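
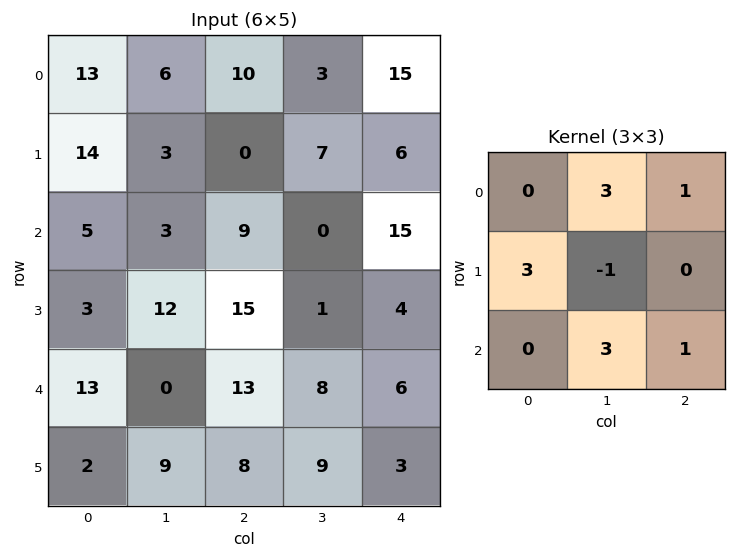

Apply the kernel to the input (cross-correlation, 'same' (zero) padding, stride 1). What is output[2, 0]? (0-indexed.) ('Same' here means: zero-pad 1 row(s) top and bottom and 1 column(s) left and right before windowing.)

61

The receptive field on the zero-padded input at this output position is [0 14 3 / 0 5 3 / 0 3 12]. Elementwise product with the kernel and sum: 14·3 + 3·1 + 0·3 + 5·-1 + 3·3 + 12·1.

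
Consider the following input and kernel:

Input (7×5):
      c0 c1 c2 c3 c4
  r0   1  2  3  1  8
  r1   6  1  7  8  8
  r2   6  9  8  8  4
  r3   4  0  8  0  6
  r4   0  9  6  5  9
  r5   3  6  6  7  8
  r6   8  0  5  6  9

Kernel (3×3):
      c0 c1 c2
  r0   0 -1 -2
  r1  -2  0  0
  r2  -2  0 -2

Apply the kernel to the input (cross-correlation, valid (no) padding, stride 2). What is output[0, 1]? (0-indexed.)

The receptive field on the input at this output position is [3 1 8 / 7 8 8 / 8 8 4]. Elementwise product with the kernel and sum: 1·-1 + 8·-2 + 7·-2 + 8·-2 + 4·-2.

-55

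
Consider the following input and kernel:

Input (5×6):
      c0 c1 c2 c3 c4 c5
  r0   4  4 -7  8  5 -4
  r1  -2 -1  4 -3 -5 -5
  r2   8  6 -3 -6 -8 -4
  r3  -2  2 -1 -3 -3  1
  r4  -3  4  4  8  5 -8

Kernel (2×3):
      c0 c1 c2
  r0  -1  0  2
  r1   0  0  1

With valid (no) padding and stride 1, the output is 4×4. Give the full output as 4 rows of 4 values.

Output[0,0]: The receptive field on the input at this output position is [4 4 -7 / -2 -1 4]. Elementwise product with the kernel and sum: 4·-1 + -7·2 + 4·1.

-14 9 12 -21
7 -11 -22 -11
-15 -21 -16 -1
4 0 0 -3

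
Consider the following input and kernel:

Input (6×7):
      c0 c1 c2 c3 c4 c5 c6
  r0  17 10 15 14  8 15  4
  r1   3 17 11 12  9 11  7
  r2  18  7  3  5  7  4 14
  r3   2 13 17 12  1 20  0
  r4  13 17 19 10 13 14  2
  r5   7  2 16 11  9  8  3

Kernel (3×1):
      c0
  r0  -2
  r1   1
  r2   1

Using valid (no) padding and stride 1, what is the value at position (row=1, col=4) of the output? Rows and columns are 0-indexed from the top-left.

-10

The receptive field on the input at this output position is [9 / 7 / 1]. Elementwise product with the kernel and sum: 9·-2 + 7·1 + 1·1.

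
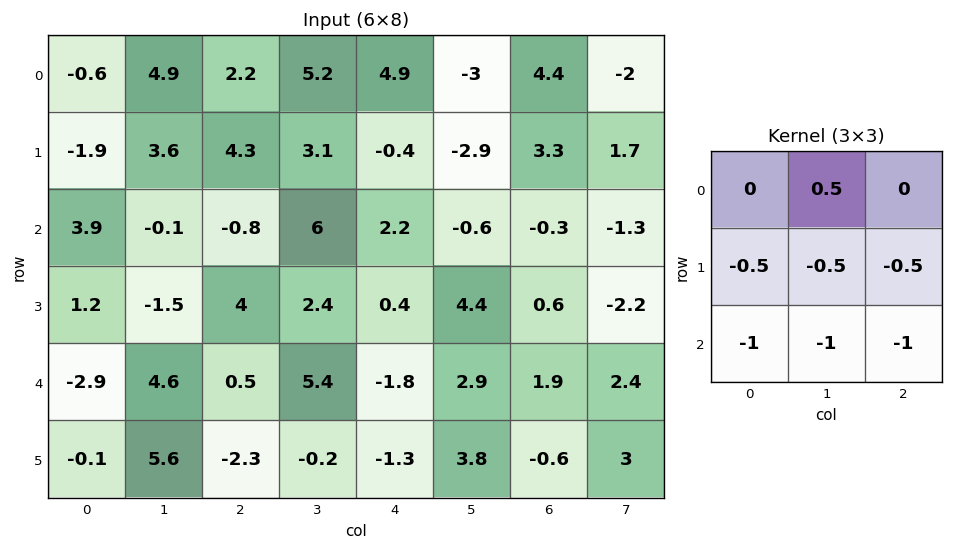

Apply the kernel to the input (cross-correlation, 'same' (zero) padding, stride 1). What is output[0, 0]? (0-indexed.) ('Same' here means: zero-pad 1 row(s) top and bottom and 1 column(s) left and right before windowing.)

The receptive field on the zero-padded input at this output position is [0 0 0 / 0 -0.6 4.9 / 0 -1.9 3.6]. Elementwise product with the kernel and sum: 0·0.5 + 0·-0.5 + -0.6·-0.5 + 4.9·-0.5 + 0·-1 + -1.9·-1 + 3.6·-1.

-3.85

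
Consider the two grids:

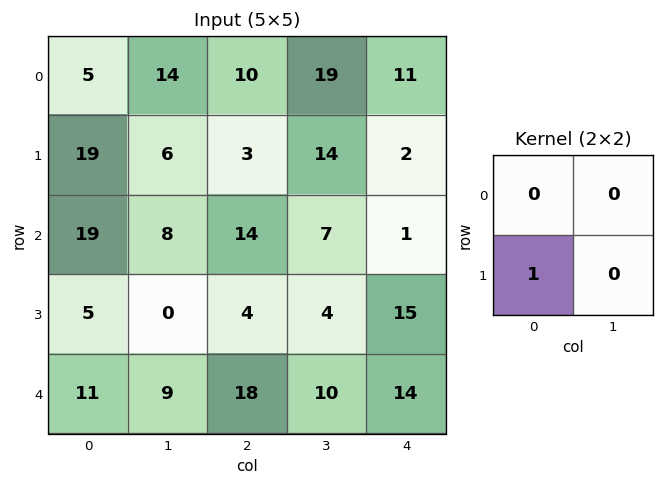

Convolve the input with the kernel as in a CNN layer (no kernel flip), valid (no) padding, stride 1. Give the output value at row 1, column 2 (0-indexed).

14

The receptive field on the input at this output position is [3 14 / 14 7]. Elementwise product with the kernel and sum: 14·1.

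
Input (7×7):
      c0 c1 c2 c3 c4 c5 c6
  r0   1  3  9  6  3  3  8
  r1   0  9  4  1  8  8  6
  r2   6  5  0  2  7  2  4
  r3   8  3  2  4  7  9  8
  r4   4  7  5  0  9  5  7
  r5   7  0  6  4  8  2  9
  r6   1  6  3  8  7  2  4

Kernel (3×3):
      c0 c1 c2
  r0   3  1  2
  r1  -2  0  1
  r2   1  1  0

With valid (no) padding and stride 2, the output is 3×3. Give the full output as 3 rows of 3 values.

Output[0,0]: The receptive field on the input at this output position is [1 3 9 / 0 9 4 / 6 5 0]. Elementwise product with the kernel and sum: 1·3 + 3·1 + 9·2 + 0·-2 + 4·1 + 6·1 + 5·1.

39 41 27
20 24 39
28 40 48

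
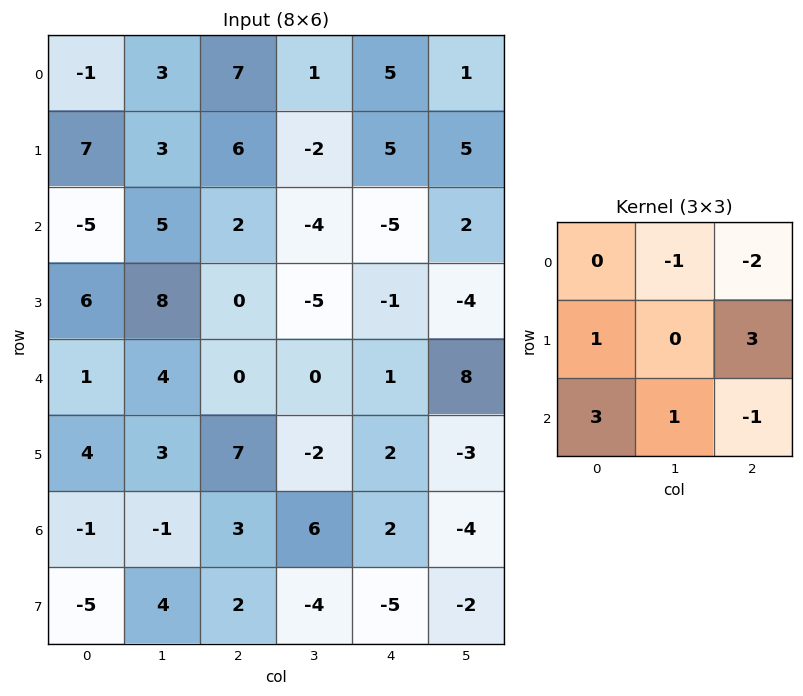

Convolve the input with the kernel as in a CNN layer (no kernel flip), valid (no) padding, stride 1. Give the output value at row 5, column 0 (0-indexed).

-22

The receptive field on the input at this output position is [4 3 7 / -1 -1 3 / -5 4 2]. Elementwise product with the kernel and sum: 3·-1 + 7·-2 + -1·1 + 3·3 + -5·3 + 4·1 + 2·-1.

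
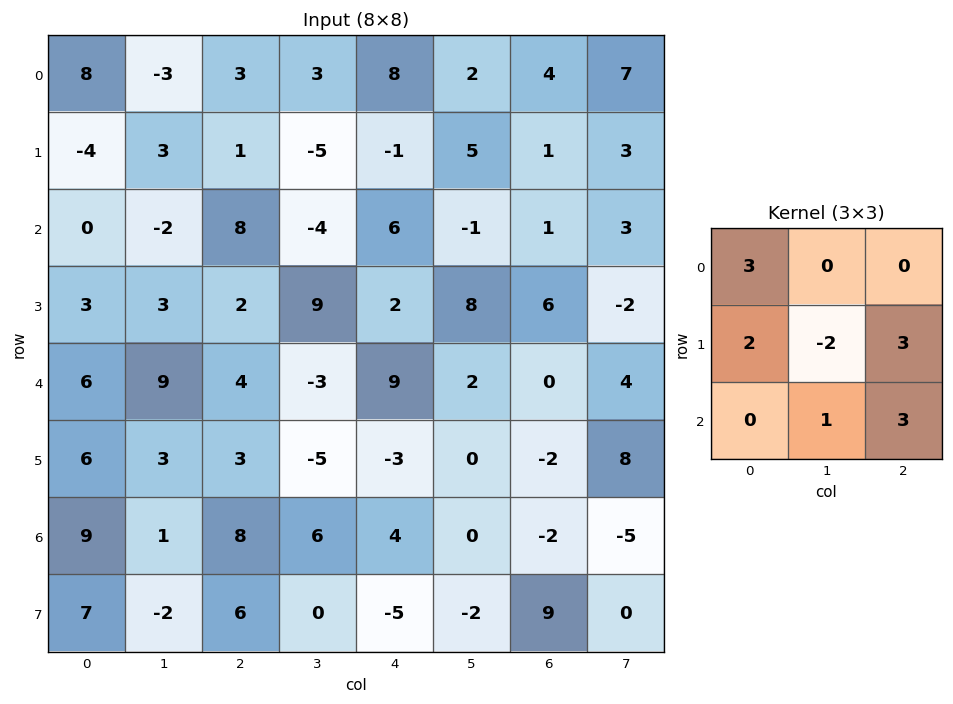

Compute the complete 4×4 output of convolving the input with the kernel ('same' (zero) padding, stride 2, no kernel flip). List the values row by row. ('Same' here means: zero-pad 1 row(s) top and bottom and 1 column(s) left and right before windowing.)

Output[0,0]: The receptive field on the zero-padded input at this output position is [0 0 0 / 0 8 -3 / 0 -4 3]. Elementwise product with the kernel and sum: 0·3 + 0·2 + 8·-2 + -3·3 + -4·1 + 3·3.

-20 -17 10 27
6 6 -12 20
30 -2 6 62
-14 19 -22 -2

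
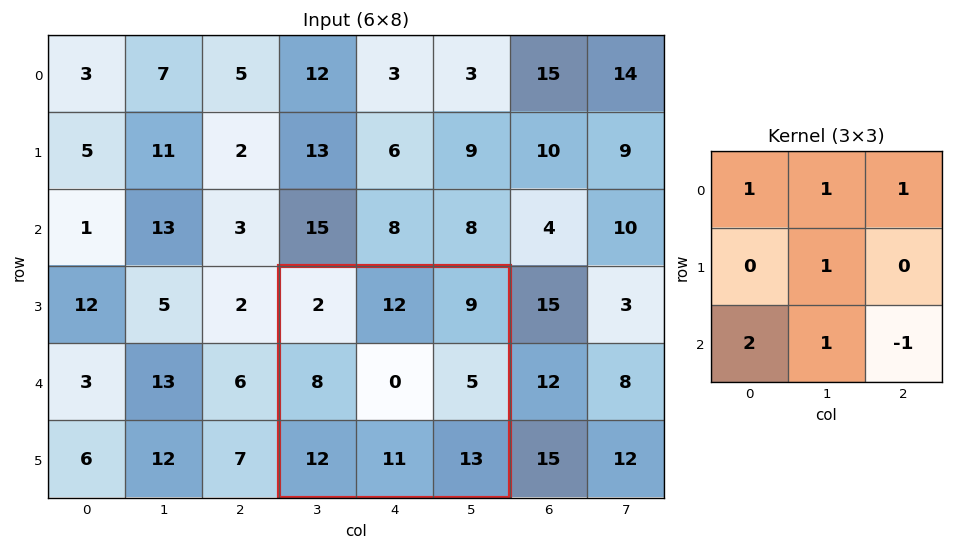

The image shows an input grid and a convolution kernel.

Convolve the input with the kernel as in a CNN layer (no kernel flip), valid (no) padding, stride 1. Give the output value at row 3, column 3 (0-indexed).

The receptive field on the input at this output position is [2 12 9 / 8 0 5 / 12 11 13]. Elementwise product with the kernel and sum: 2·1 + 12·1 + 9·1 + 0·1 + 12·2 + 11·1 + 13·-1.

45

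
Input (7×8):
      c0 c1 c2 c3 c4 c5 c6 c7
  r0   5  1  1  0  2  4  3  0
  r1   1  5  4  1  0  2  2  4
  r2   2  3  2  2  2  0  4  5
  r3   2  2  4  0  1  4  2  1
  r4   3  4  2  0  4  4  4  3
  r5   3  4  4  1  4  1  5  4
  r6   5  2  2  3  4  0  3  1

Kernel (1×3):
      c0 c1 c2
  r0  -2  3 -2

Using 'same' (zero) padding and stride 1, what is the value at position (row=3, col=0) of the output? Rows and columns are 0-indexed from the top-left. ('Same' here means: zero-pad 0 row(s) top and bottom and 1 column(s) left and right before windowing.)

The receptive field on the zero-padded input at this output position is [0 2 2]. Elementwise product with the kernel and sum: 0·-2 + 2·3 + 2·-2.

2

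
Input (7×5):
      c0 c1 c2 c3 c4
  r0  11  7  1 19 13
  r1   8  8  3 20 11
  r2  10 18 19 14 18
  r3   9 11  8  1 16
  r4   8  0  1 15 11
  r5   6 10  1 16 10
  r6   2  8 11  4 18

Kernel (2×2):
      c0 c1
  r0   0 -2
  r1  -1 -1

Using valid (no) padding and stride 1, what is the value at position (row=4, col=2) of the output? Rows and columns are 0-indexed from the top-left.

-47

The receptive field on the input at this output position is [1 15 / 1 16]. Elementwise product with the kernel and sum: 15·-2 + 1·-1 + 16·-1.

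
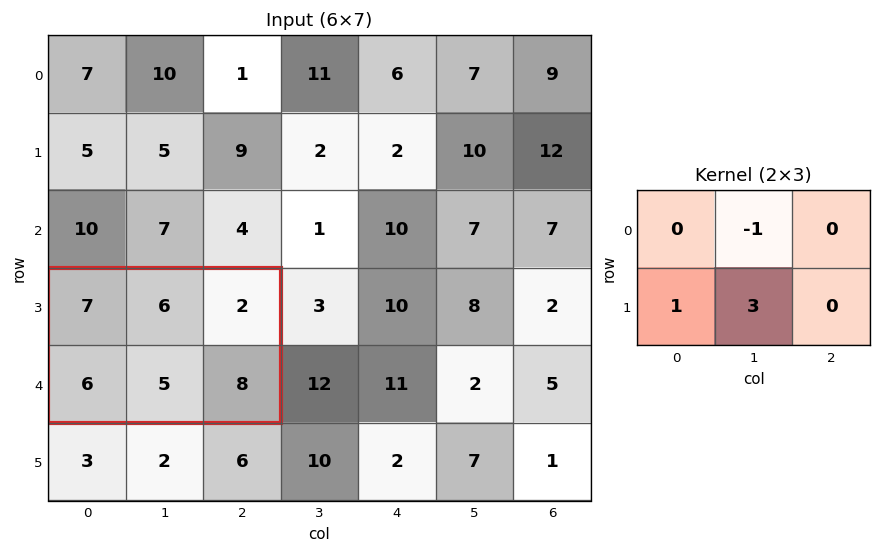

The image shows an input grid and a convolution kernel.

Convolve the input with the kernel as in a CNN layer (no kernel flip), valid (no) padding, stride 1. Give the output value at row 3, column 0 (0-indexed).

The receptive field on the input at this output position is [7 6 2 / 6 5 8]. Elementwise product with the kernel and sum: 6·-1 + 6·1 + 5·3.

15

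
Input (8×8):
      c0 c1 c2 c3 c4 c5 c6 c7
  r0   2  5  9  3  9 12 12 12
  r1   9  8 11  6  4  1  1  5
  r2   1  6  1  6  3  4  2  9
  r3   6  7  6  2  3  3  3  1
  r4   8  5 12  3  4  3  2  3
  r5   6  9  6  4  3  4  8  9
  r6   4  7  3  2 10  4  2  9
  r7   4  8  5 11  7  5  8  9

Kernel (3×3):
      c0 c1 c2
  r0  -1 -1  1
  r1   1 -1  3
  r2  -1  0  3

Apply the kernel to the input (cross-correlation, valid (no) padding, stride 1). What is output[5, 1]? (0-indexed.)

24

The receptive field on the input at this output position is [9 6 4 / 7 3 2 / 8 5 11]. Elementwise product with the kernel and sum: 9·-1 + 6·-1 + 4·1 + 7·1 + 3·-1 + 2·3 + 8·-1 + 11·3.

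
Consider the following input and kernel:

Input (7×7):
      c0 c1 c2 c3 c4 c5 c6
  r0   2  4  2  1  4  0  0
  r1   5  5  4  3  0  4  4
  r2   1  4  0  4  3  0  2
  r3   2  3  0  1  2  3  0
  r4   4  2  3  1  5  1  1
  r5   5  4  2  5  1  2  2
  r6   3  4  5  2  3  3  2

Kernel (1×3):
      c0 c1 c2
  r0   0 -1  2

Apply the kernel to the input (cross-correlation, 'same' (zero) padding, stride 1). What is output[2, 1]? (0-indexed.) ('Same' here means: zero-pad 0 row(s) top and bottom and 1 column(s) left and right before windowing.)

-4

The receptive field on the zero-padded input at this output position is [1 4 0]. Elementwise product with the kernel and sum: 4·-1 + 0·2.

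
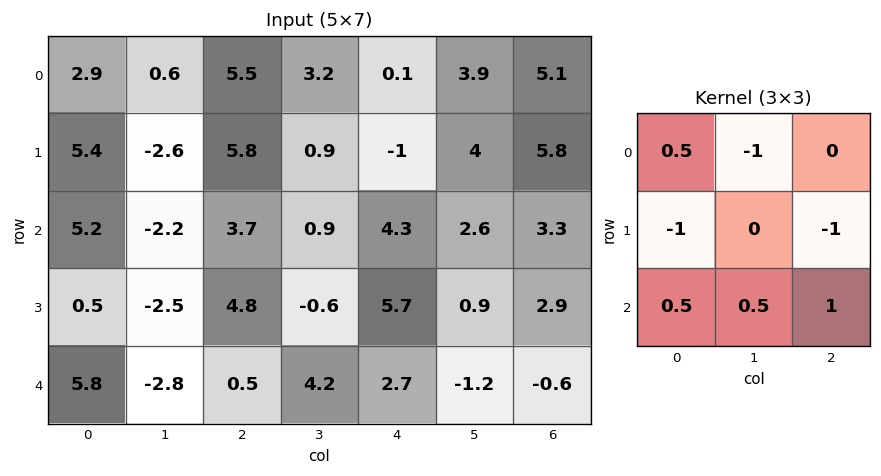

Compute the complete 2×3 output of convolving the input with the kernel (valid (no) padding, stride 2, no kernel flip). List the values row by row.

-5.15 1.35 -1.9
1.5 -4.5 -8.9

Output[0,0]: The receptive field on the input at this output position is [2.9 0.6 5.5 / 5.4 -2.6 5.8 / 5.2 -2.2 3.7]. Elementwise product with the kernel and sum: 2.9·0.5 + 0.6·-1 + 5.4·-1 + 5.8·-1 + 5.2·0.5 + -2.2·0.5 + 3.7·1.
Output[0,1]: The receptive field on the input at this output position is [5.5 3.2 0.1 / 5.8 0.9 -1 / 3.7 0.9 4.3]. Elementwise product with the kernel and sum: 5.5·0.5 + 3.2·-1 + 5.8·-1 + -1·-1 + 3.7·0.5 + 0.9·0.5 + 4.3·1.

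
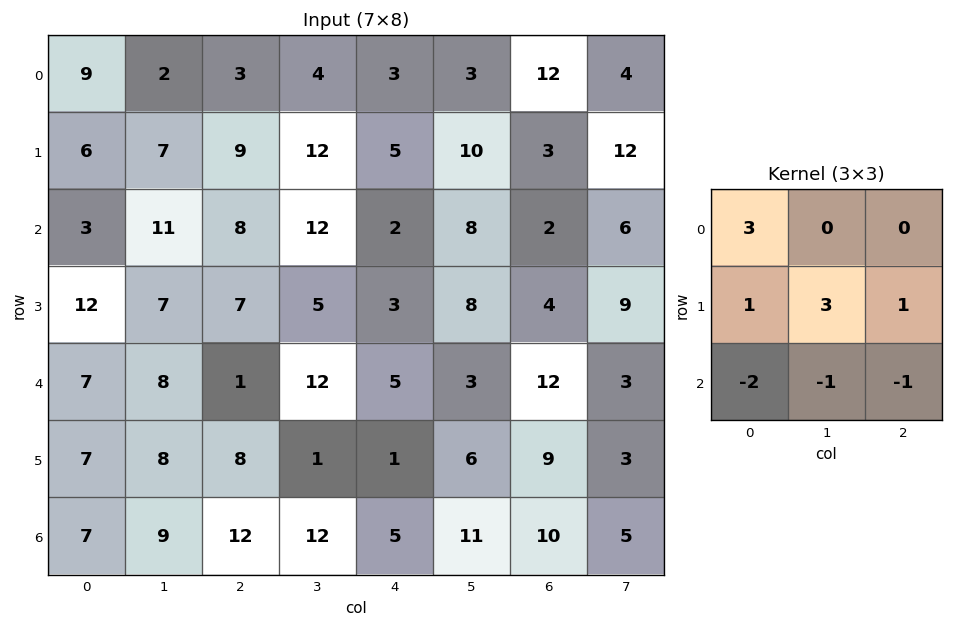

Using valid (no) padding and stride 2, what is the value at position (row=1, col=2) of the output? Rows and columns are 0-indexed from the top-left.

The receptive field on the input at this output position is [2 8 2 / 3 8 4 / 5 3 12]. Elementwise product with the kernel and sum: 2·3 + 3·1 + 8·3 + 4·1 + 5·-2 + 3·-1 + 12·-1.

12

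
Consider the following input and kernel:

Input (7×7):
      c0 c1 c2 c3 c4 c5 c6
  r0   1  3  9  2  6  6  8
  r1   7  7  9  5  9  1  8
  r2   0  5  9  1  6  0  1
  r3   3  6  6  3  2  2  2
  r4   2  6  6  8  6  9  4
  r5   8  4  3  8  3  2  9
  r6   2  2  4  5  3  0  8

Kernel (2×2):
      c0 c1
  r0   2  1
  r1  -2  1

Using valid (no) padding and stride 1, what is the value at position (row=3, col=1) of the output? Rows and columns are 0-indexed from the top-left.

12

The receptive field on the input at this output position is [6 6 / 6 6]. Elementwise product with the kernel and sum: 6·2 + 6·1 + 6·-2 + 6·1.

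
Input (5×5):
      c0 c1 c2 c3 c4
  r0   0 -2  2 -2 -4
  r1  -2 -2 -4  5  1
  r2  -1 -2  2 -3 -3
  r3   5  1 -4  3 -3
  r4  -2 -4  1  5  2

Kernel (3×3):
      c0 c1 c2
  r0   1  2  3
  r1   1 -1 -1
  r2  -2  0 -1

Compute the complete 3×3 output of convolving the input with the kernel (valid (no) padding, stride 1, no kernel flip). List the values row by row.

Output[0,0]: The receptive field on the input at this output position is [0 -2 2 / -2 -2 -4 / -1 -2 2]. Elementwise product with the kernel and sum: 0·1 + -2·2 + 2·3 + -2·1 + -2·-1 + -4·-1 + -1·-2 + 2·-1.

6 0 -25
-25 -1 28
12 -2 -21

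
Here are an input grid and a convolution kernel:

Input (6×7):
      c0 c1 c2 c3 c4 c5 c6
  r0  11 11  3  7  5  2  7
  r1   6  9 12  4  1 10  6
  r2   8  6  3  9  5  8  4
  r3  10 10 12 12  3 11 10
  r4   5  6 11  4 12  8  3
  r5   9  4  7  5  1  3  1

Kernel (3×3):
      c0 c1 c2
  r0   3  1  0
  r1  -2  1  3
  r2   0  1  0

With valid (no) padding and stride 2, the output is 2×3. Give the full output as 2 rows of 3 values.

83 8 51
62 19 66

Output[0,0]: The receptive field on the input at this output position is [11 11 3 / 6 9 12 / 8 6 3]. Elementwise product with the kernel and sum: 11·3 + 11·1 + 6·-2 + 9·1 + 12·3 + 6·1.
Output[0,1]: The receptive field on the input at this output position is [3 7 5 / 12 4 1 / 3 9 5]. Elementwise product with the kernel and sum: 3·3 + 7·1 + 12·-2 + 4·1 + 1·3 + 9·1.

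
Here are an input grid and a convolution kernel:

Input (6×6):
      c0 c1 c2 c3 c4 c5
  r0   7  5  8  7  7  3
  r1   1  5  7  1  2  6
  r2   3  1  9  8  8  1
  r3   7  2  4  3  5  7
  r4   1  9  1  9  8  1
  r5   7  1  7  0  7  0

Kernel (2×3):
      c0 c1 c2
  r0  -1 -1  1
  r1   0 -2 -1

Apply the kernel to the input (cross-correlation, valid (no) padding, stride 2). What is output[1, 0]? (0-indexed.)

The receptive field on the input at this output position is [3 1 9 / 7 2 4]. Elementwise product with the kernel and sum: 3·-1 + 1·-1 + 9·1 + 2·-2 + 4·-1.

-3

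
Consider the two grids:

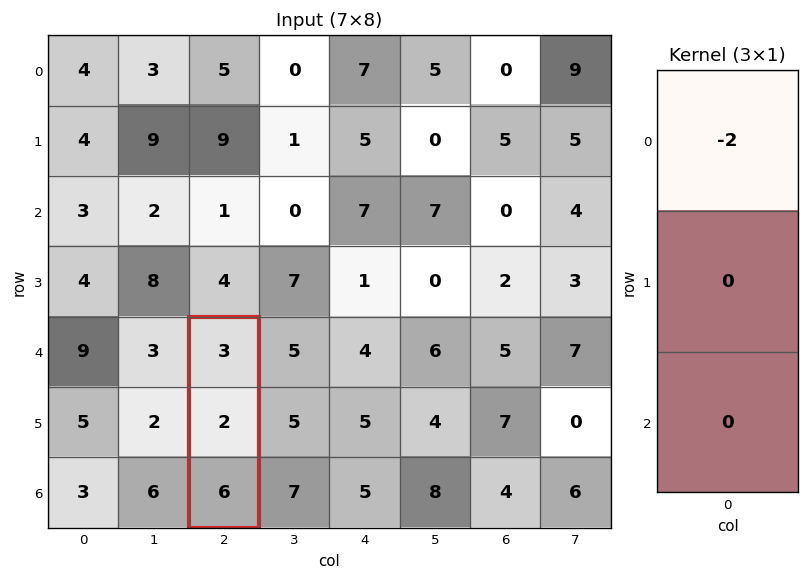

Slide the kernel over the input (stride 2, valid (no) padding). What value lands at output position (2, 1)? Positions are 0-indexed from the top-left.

The receptive field on the input at this output position is [3 / 2 / 6]. Elementwise product with the kernel and sum: 3·-2.

-6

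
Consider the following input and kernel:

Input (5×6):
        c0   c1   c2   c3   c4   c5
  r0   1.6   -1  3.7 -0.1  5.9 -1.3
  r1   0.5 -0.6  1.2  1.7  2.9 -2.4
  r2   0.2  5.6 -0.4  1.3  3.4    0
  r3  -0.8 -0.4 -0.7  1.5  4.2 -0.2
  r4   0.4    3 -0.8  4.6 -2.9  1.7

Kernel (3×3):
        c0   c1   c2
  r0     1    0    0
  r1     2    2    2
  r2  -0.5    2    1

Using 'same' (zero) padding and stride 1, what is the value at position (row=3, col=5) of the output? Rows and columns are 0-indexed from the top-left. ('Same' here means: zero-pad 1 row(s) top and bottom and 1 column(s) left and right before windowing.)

The receptive field on the zero-padded input at this output position is [3.4 0 0 / 4.2 -0.2 0 / -2.9 1.7 0]. Elementwise product with the kernel and sum: 3.4·1 + 4.2·2 + -0.2·2 + 0·2 + -2.9·-0.5 + 1.7·2 + 0·1.

16.25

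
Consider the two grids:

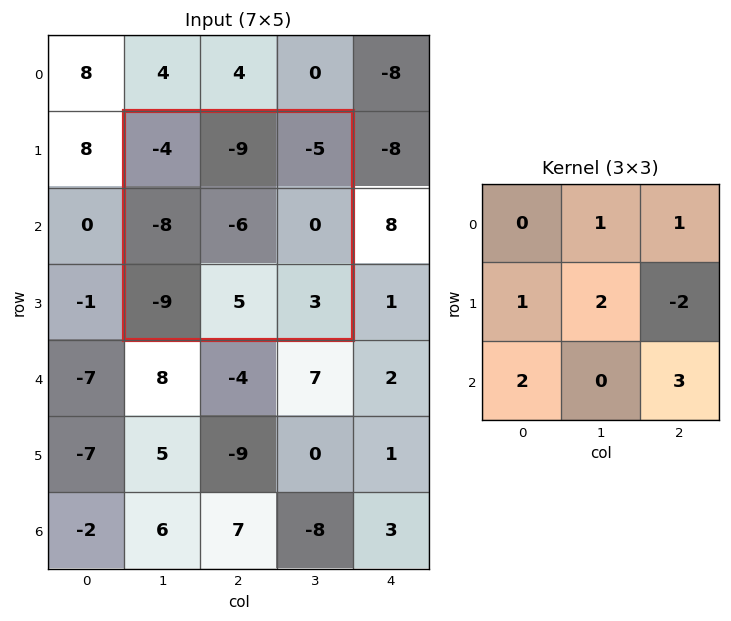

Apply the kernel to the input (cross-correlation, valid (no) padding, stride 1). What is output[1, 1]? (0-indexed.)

-43

The receptive field on the input at this output position is [-4 -9 -5 / -8 -6 0 / -9 5 3]. Elementwise product with the kernel and sum: -9·1 + -5·1 + -8·1 + -6·2 + 0·-2 + -9·2 + 3·3.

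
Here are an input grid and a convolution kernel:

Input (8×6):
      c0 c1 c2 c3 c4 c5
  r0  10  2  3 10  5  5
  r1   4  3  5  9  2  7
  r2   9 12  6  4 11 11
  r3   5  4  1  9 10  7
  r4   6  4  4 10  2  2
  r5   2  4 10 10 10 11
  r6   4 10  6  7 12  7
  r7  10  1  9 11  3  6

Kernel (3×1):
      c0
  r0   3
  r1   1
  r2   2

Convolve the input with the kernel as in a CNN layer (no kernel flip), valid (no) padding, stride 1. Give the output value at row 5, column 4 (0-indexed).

The receptive field on the input at this output position is [10 / 12 / 3]. Elementwise product with the kernel and sum: 10·3 + 12·1 + 3·2.

48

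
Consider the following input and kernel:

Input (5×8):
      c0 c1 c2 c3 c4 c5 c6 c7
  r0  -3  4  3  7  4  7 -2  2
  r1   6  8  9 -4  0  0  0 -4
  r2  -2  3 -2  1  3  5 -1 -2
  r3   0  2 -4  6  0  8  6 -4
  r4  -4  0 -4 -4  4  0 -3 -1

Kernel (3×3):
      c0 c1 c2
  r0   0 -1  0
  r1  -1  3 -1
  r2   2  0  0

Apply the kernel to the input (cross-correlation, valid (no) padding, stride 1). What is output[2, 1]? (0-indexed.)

-18

The receptive field on the input at this output position is [3 -2 1 / 2 -4 6 / 0 -4 -4]. Elementwise product with the kernel and sum: -2·-1 + 2·-1 + -4·3 + 6·-1 + 0·2.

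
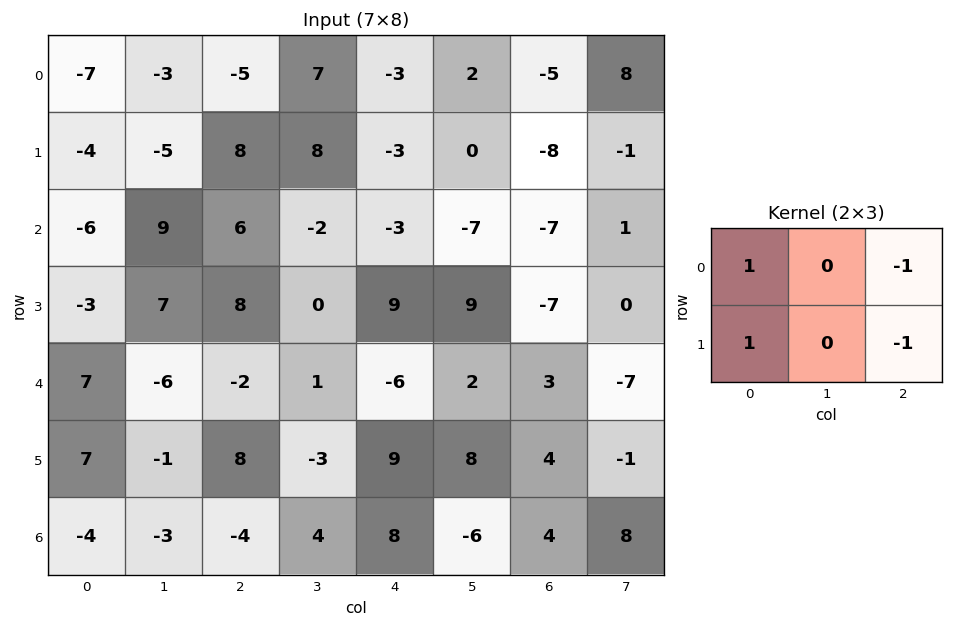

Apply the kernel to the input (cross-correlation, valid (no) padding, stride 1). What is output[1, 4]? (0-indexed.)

9

The receptive field on the input at this output position is [-3 0 -8 / -3 -7 -7]. Elementwise product with the kernel and sum: -3·1 + -8·-1 + -3·1 + -7·-1.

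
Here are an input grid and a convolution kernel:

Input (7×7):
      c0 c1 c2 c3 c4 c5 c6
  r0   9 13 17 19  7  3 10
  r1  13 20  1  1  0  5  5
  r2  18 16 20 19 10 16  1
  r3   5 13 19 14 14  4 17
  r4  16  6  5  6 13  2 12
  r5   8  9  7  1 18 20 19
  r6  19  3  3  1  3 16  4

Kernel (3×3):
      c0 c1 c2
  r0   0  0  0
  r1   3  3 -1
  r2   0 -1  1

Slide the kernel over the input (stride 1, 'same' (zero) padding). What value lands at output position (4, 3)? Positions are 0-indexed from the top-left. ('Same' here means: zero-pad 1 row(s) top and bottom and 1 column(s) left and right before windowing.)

The receptive field on the zero-padded input at this output position is [19 14 14 / 5 6 13 / 7 1 18]. Elementwise product with the kernel and sum: 5·3 + 6·3 + 13·-1 + 1·-1 + 18·1.

37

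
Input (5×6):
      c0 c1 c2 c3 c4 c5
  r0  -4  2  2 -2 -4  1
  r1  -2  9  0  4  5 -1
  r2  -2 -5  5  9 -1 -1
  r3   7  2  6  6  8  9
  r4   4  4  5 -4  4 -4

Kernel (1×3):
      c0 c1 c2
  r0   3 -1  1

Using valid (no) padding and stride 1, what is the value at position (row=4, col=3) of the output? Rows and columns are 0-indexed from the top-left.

The receptive field on the input at this output position is [-4 4 -4]. Elementwise product with the kernel and sum: -4·3 + 4·-1 + -4·1.

-20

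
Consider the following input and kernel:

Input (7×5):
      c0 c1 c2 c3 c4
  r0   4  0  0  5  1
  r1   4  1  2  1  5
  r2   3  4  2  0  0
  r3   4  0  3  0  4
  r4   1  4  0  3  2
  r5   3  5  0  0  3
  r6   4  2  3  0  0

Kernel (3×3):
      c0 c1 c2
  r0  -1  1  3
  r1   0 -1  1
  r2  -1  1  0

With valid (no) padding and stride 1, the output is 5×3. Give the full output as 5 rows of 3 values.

Output[0,0]: The receptive field on the input at this output position is [4 0 0 / 4 1 2 / 3 4 2]. Elementwise product with the kernel and sum: 4·-1 + 0·1 + 0·3 + 1·-1 + 2·1 + 3·-1 + 4·1.

-2 12 10
-3 5 11
13 -9 5
3 1 8
-4 6 9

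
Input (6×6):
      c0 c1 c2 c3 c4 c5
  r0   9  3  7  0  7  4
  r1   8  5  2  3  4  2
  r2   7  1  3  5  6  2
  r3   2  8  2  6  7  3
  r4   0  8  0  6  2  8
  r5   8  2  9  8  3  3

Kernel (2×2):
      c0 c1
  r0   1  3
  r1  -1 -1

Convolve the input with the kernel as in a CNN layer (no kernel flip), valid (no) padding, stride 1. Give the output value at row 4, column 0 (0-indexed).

The receptive field on the input at this output position is [0 8 / 8 2]. Elementwise product with the kernel and sum: 0·1 + 8·3 + 8·-1 + 2·-1.

14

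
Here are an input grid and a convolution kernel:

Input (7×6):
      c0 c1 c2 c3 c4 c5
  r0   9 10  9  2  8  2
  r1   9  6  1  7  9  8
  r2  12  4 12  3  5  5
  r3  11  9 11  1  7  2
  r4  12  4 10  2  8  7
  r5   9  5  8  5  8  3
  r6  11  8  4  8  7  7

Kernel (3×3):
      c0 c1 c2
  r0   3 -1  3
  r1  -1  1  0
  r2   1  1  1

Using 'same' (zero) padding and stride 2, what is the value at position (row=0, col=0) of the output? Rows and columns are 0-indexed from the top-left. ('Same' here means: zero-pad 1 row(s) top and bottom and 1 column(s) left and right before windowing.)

The receptive field on the zero-padded input at this output position is [0 0 0 / 0 9 10 / 0 9 6]. Elementwise product with the kernel and sum: 0·3 + 0·-1 + 0·3 + 0·-1 + 9·1 + 0·1 + 9·1 + 6·1.

24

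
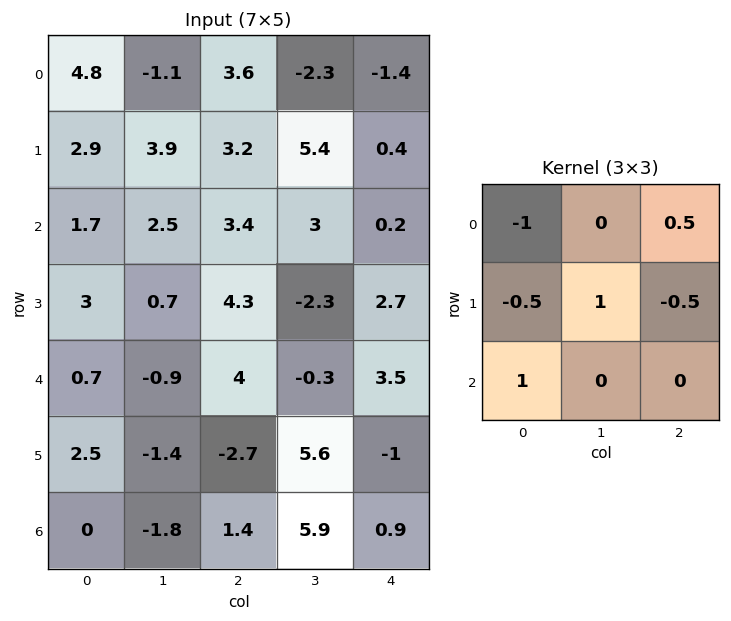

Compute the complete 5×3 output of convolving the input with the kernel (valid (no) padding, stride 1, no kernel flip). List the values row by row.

Output[0,0]: The receptive field on the input at this output position is [4.8 -1.1 3.6 / 2.9 3.9 3.2 / 1.7 2.5 3.4]. Elementwise product with the kernel and sum: 4.8·-1 + 3.6·0.5 + 2.9·-0.5 + 3.9·1 + 3.2·-0.5 + 1.7·1.

-0.45 1 2.7
1.65 0.15 2.5
-2.25 3.2 -5.1
-1.6 1.35 -9.7
0 -5.85 6.6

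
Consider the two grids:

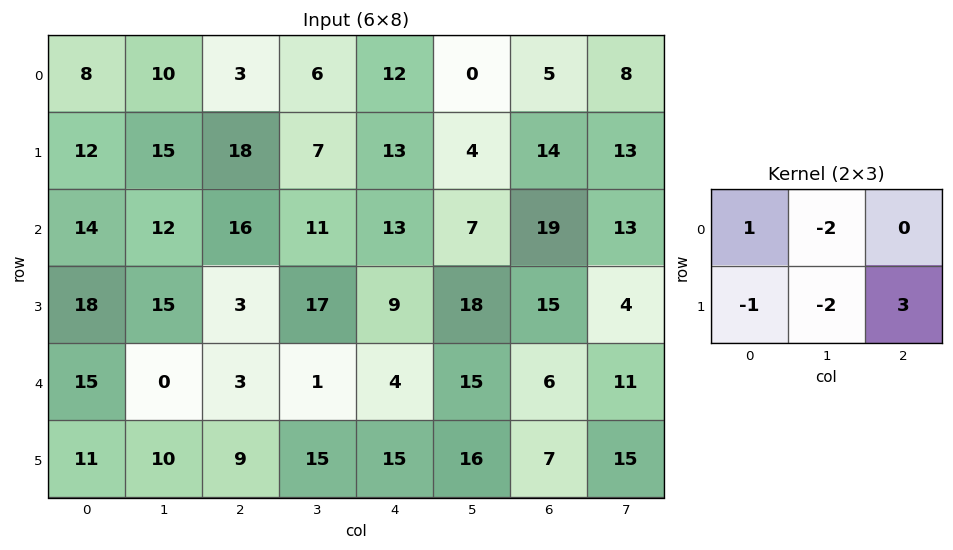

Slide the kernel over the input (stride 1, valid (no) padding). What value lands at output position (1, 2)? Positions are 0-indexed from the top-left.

5

The receptive field on the input at this output position is [18 7 13 / 16 11 13]. Elementwise product with the kernel and sum: 18·1 + 7·-2 + 16·-1 + 11·-2 + 13·3.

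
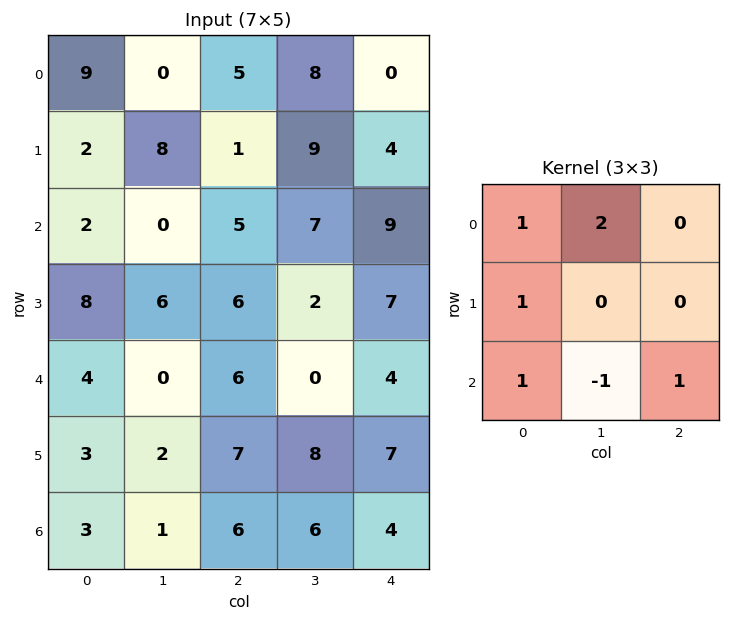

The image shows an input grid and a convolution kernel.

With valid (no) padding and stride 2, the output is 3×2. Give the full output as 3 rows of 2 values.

Output[0,0]: The receptive field on the input at this output position is [9 0 5 / 2 8 1 / 2 0 5]. Elementwise product with the kernel and sum: 9·1 + 0·2 + 2·1 + 2·1 + 0·-1 + 5·1.
Output[0,1]: The receptive field on the input at this output position is [5 8 0 / 1 9 4 / 5 7 9]. Elementwise product with the kernel and sum: 5·1 + 8·2 + 1·1 + 5·1 + 7·-1 + 9·1.

18 29
20 35
15 17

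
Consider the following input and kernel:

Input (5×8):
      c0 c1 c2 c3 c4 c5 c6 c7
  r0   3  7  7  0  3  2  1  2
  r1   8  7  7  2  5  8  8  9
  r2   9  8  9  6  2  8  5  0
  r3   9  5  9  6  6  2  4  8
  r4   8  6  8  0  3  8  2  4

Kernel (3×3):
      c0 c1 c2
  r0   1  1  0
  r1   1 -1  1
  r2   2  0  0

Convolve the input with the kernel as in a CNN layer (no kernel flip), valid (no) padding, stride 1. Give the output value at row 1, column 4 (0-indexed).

24

The receptive field on the input at this output position is [5 8 8 / 2 8 5 / 6 2 4]. Elementwise product with the kernel and sum: 5·1 + 8·1 + 2·1 + 8·-1 + 5·1 + 6·2.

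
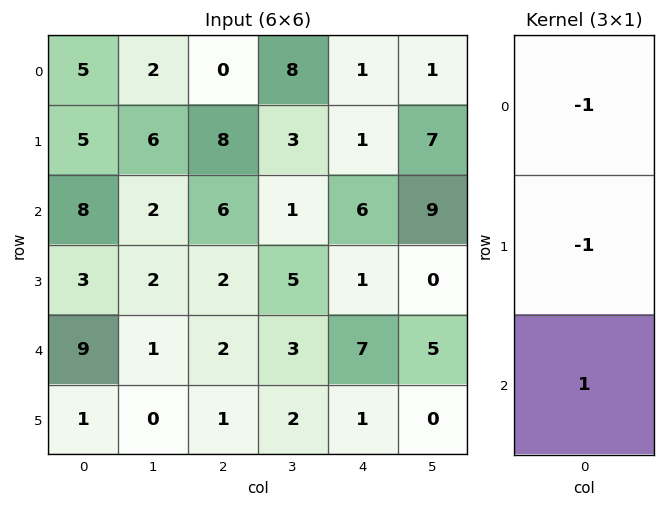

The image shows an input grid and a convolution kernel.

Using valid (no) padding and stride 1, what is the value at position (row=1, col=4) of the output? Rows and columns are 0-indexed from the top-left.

The receptive field on the input at this output position is [1 / 6 / 1]. Elementwise product with the kernel and sum: 1·-1 + 6·-1 + 1·1.

-6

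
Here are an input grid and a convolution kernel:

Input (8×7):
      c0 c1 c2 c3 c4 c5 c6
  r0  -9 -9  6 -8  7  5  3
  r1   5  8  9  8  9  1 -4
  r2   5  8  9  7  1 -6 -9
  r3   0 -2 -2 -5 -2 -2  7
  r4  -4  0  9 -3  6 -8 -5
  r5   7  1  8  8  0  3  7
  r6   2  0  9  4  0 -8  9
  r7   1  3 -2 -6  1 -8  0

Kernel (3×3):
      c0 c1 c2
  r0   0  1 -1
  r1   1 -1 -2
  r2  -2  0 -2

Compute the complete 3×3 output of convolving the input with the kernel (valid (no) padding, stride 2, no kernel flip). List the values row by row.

Output[0,0]: The receptive field on the input at this output position is [-9 -9 6 / 5 8 9 / 5 8 9]. Elementwise product with the kernel and sum: -9·1 + 6·-1 + 5·1 + 8·-1 + 9·-2 + 5·-2 + 9·-2.
Output[0,1]: The receptive field on the input at this output position is [6 -8 7 / 9 8 9 / 9 7 1]. Elementwise product with the kernel and sum: -8·1 + 7·-1 + 9·1 + 8·-1 + 9·-2 + 9·-2 + 1·-2.

-64 -52 34
-5 -17 -13
-41 -27 -38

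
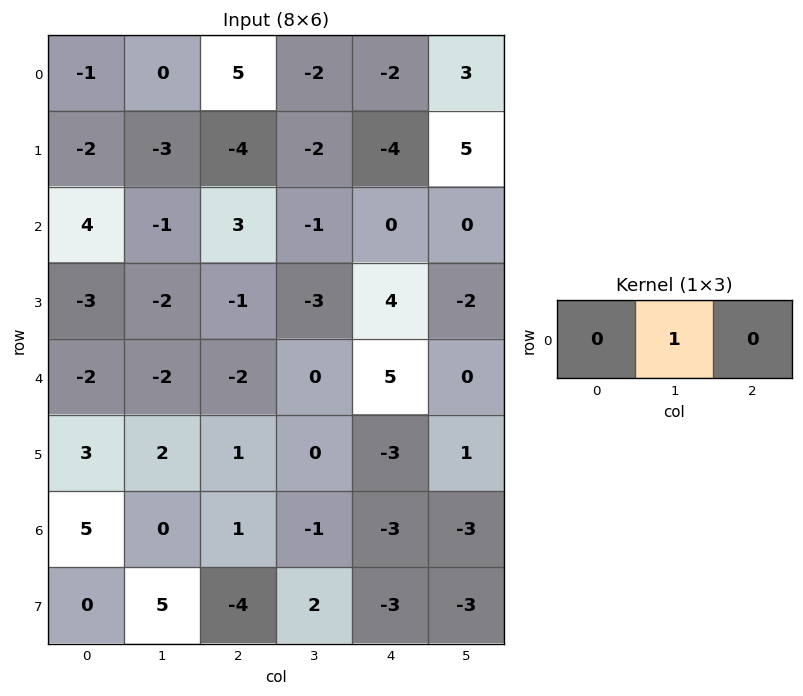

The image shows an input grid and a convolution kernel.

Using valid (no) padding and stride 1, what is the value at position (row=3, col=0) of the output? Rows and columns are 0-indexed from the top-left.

-2

The receptive field on the input at this output position is [-3 -2 -1]. Elementwise product with the kernel and sum: -2·1.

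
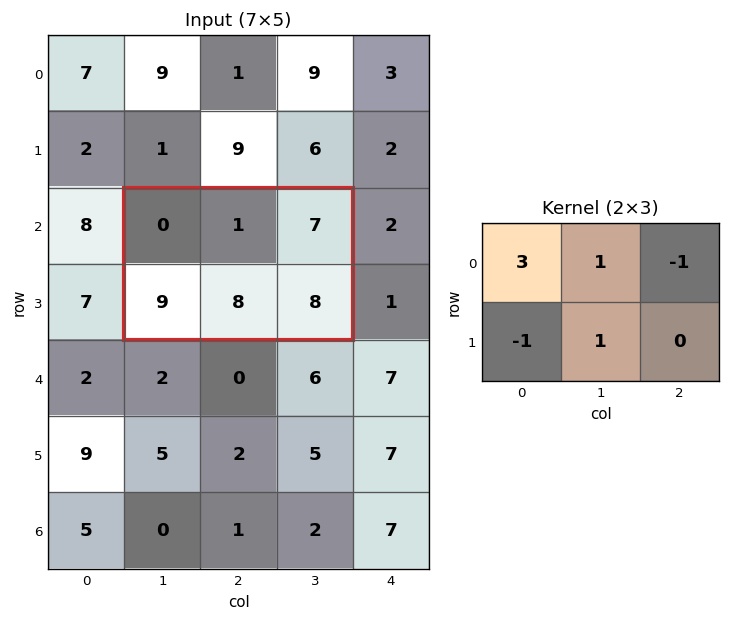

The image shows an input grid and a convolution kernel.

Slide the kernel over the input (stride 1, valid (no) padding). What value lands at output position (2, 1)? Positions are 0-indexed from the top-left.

The receptive field on the input at this output position is [0 1 7 / 9 8 8]. Elementwise product with the kernel and sum: 0·3 + 1·1 + 7·-1 + 9·-1 + 8·1.

-7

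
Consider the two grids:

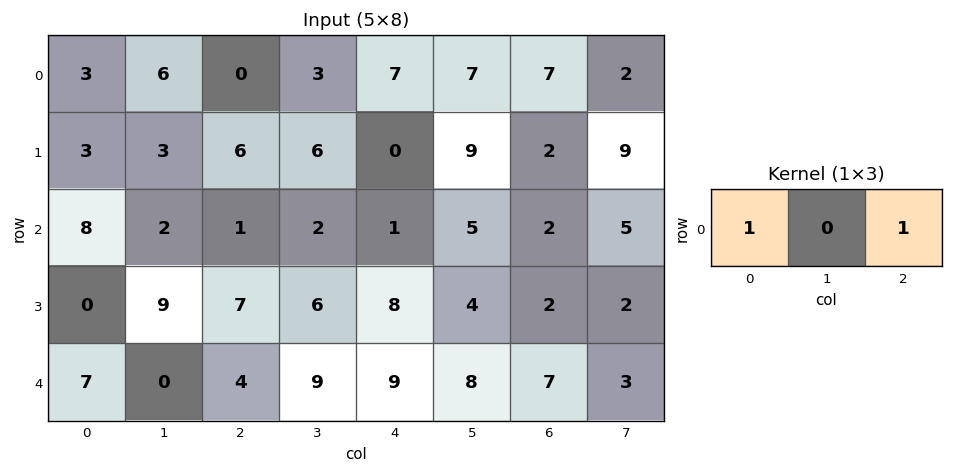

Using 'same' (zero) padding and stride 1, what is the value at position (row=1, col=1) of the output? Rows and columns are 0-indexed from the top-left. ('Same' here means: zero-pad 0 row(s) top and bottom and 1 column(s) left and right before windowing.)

9

The receptive field on the zero-padded input at this output position is [3 3 6]. Elementwise product with the kernel and sum: 3·1 + 6·1.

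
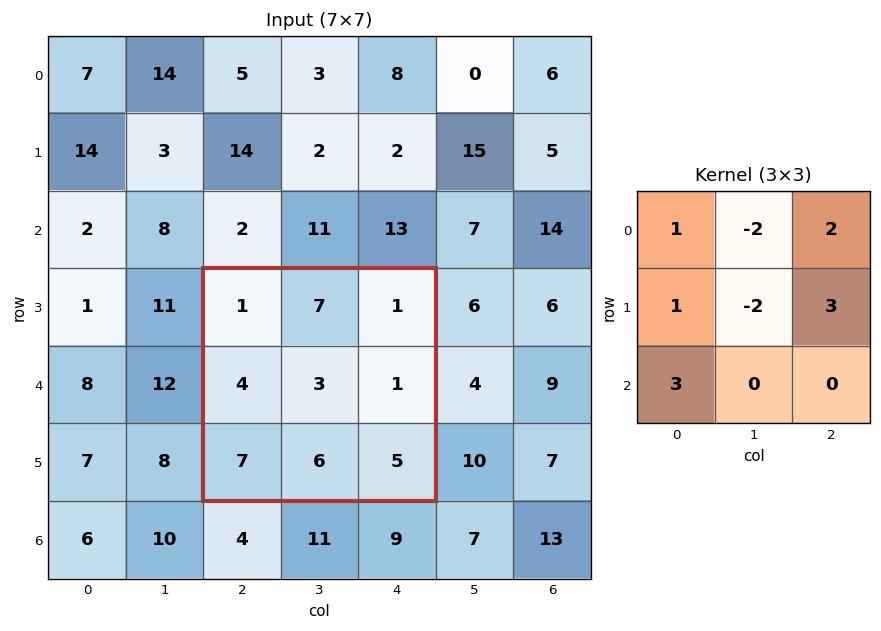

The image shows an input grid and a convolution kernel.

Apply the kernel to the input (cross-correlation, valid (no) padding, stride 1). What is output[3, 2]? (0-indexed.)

11

The receptive field on the input at this output position is [1 7 1 / 4 3 1 / 7 6 5]. Elementwise product with the kernel and sum: 1·1 + 7·-2 + 1·2 + 4·1 + 3·-2 + 1·3 + 7·3.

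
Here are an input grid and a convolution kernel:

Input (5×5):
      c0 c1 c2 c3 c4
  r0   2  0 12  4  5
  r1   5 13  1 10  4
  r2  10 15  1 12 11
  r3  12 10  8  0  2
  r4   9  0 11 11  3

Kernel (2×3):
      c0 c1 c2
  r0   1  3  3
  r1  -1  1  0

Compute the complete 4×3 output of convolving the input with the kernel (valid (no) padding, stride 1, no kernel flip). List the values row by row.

46 36 48
52 32 54
56 52 62
57 45 14

Output[0,0]: The receptive field on the input at this output position is [2 0 12 / 5 13 1]. Elementwise product with the kernel and sum: 2·1 + 0·3 + 12·3 + 5·-1 + 13·1.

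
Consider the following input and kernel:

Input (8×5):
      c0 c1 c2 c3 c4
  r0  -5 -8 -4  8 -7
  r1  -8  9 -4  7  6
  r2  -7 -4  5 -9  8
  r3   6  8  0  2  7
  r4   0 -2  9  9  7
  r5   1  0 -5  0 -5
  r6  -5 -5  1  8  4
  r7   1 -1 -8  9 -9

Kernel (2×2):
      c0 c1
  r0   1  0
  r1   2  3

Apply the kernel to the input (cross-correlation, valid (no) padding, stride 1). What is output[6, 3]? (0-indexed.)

The receptive field on the input at this output position is [8 4 / 9 -9]. Elementwise product with the kernel and sum: 8·1 + 9·2 + -9·3.

-1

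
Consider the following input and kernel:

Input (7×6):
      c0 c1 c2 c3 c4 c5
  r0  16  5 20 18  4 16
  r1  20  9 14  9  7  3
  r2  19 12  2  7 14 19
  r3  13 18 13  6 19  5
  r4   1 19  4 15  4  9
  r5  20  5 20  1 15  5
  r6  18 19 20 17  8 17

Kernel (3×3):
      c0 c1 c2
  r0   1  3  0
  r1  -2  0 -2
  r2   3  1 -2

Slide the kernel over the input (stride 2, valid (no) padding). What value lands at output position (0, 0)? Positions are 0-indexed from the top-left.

The receptive field on the input at this output position is [16 5 20 / 20 9 14 / 19 12 2]. Elementwise product with the kernel and sum: 16·1 + 5·3 + 20·-2 + 14·-2 + 19·3 + 12·1 + 2·-2.

28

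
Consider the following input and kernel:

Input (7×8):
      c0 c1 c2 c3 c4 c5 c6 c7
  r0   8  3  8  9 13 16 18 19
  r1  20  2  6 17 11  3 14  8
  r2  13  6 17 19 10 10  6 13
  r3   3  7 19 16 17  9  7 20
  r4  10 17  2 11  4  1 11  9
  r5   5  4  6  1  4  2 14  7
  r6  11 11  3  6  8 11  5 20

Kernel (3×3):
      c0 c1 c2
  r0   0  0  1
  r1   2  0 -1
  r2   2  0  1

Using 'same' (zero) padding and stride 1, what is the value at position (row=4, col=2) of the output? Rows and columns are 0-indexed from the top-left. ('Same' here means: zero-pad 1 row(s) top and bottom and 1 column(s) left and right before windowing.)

The receptive field on the zero-padded input at this output position is [7 19 16 / 17 2 11 / 4 6 1]. Elementwise product with the kernel and sum: 16·1 + 17·2 + 11·-1 + 4·2 + 1·1.

48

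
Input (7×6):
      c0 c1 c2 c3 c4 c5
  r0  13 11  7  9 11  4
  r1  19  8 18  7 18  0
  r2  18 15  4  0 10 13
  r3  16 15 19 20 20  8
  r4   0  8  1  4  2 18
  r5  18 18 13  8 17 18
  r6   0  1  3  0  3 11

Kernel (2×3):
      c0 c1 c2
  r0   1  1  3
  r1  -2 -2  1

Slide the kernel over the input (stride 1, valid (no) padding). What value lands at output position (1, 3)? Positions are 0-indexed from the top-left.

The receptive field on the input at this output position is [7 18 0 / 0 10 13]. Elementwise product with the kernel and sum: 7·1 + 18·1 + 0·3 + 0·-2 + 10·-2 + 13·1.

18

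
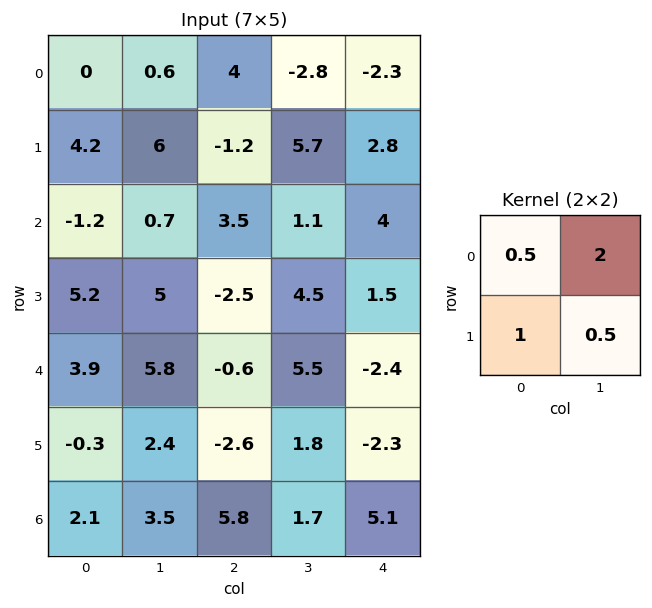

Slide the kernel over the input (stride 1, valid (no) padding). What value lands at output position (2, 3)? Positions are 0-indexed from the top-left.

13.8

The receptive field on the input at this output position is [1.1 4 / 4.5 1.5]. Elementwise product with the kernel and sum: 1.1·0.5 + 4·2 + 4.5·1 + 1.5·0.5.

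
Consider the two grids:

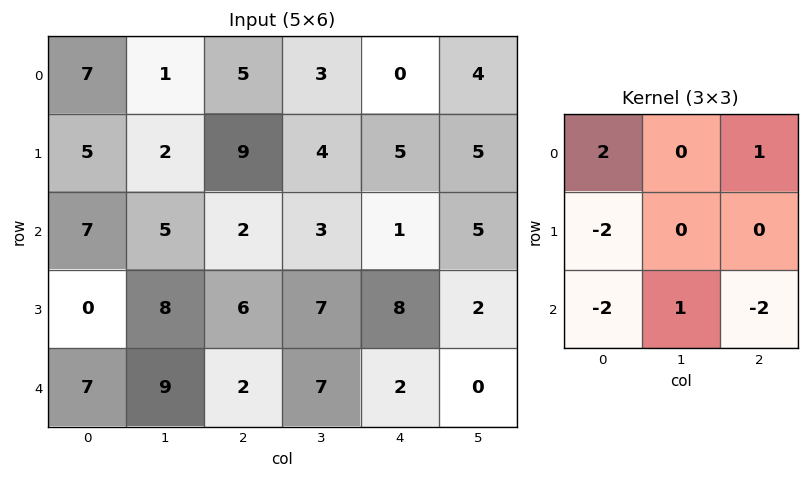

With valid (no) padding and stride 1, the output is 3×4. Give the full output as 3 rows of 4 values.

-4 -13 -11 -13
1 -26 -2 -3
7 -33 -8 -15

Output[0,0]: The receptive field on the input at this output position is [7 1 5 / 5 2 9 / 7 5 2]. Elementwise product with the kernel and sum: 7·2 + 5·1 + 5·-2 + 7·-2 + 5·1 + 2·-2.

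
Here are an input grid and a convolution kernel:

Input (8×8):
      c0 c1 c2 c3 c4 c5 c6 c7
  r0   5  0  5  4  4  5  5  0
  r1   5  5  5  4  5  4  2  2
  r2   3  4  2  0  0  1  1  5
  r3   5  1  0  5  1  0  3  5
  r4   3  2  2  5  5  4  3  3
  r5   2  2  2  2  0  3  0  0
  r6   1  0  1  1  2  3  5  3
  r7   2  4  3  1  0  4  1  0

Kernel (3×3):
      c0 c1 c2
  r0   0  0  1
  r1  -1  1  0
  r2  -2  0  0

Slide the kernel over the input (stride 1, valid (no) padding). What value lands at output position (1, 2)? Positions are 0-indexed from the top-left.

The receptive field on the input at this output position is [5 4 5 / 2 0 0 / 0 5 1]. Elementwise product with the kernel and sum: 5·1 + 2·-1 + 0·1 + 0·-2.

3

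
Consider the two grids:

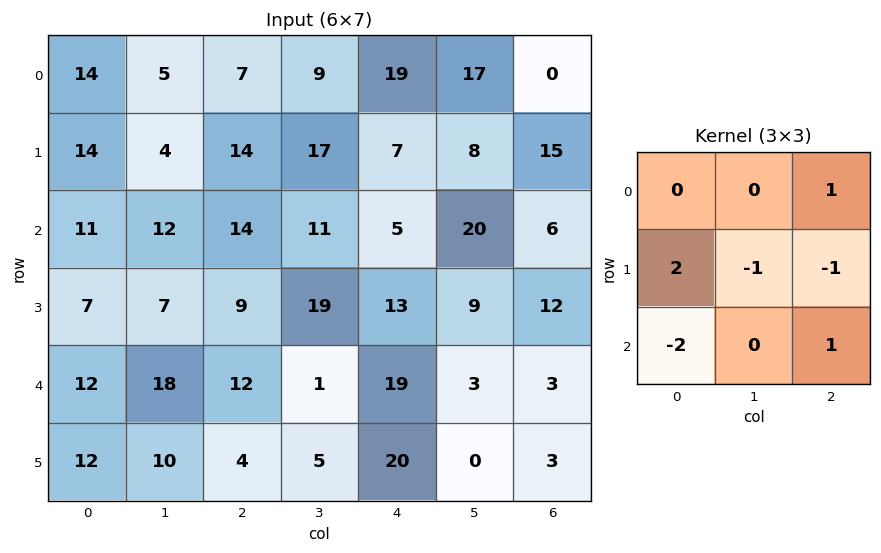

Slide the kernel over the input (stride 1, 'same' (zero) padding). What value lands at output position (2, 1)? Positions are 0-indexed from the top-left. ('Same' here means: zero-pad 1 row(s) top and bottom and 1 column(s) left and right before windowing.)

The receptive field on the zero-padded input at this output position is [14 4 14 / 11 12 14 / 7 7 9]. Elementwise product with the kernel and sum: 14·1 + 11·2 + 12·-1 + 14·-1 + 7·-2 + 9·1.

5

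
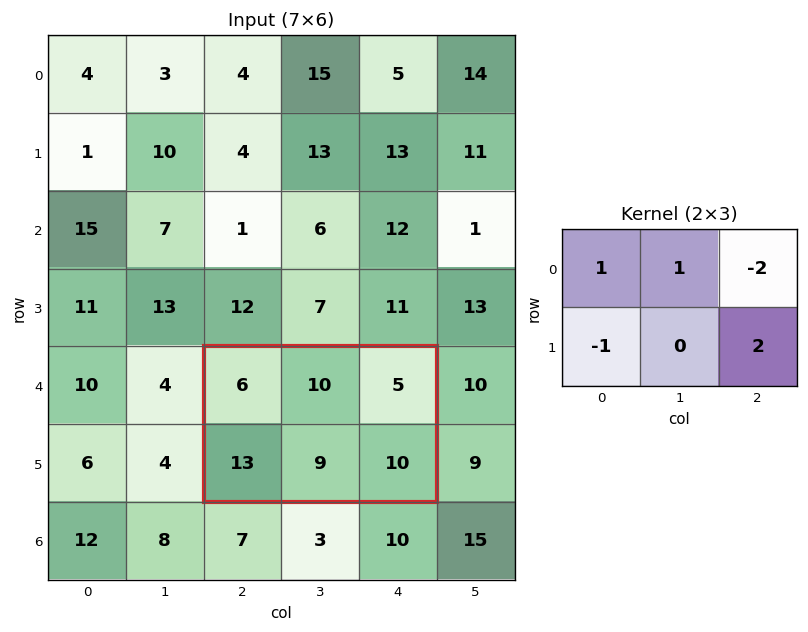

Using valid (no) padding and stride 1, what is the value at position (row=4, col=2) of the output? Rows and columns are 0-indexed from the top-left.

The receptive field on the input at this output position is [6 10 5 / 13 9 10]. Elementwise product with the kernel and sum: 6·1 + 10·1 + 5·-2 + 13·-1 + 10·2.

13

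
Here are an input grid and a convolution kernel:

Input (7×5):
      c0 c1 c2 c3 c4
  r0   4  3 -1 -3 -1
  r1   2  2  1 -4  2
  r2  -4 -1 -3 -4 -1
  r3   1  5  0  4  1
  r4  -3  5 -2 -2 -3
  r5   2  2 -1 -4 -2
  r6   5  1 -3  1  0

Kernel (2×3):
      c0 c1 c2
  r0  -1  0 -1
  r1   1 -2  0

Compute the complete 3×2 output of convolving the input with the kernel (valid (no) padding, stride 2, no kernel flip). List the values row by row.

-5 11
-2 -4
3 12

Output[0,0]: The receptive field on the input at this output position is [4 3 -1 / 2 2 1]. Elementwise product with the kernel and sum: 4·-1 + -1·-1 + 2·1 + 2·-2.
Output[0,1]: The receptive field on the input at this output position is [-1 -3 -1 / 1 -4 2]. Elementwise product with the kernel and sum: -1·-1 + -1·-1 + 1·1 + -4·-2.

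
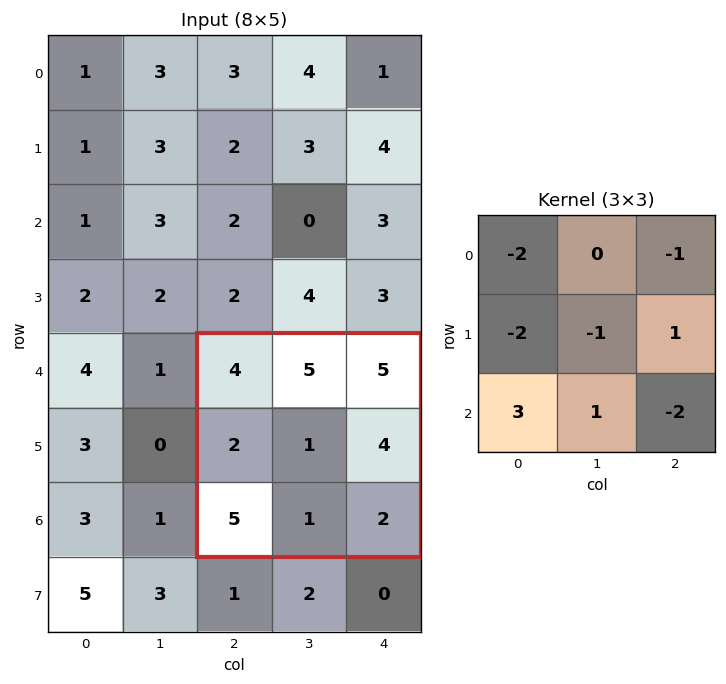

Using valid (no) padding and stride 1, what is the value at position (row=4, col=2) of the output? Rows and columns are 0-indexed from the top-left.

The receptive field on the input at this output position is [4 5 5 / 2 1 4 / 5 1 2]. Elementwise product with the kernel and sum: 4·-2 + 5·-1 + 2·-2 + 1·-1 + 4·1 + 5·3 + 1·1 + 2·-2.

-2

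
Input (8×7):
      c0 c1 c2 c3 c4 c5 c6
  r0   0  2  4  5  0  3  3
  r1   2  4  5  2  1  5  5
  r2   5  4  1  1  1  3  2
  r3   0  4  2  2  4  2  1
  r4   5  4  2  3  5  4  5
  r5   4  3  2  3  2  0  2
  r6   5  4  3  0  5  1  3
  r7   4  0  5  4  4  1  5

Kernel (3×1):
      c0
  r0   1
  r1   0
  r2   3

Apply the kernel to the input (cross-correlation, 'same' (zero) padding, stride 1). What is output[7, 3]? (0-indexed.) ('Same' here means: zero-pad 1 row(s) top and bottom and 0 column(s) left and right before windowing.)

0

The receptive field on the zero-padded input at this output position is [0 / 4 / 0]. Elementwise product with the kernel and sum: 0·1 + 0·3.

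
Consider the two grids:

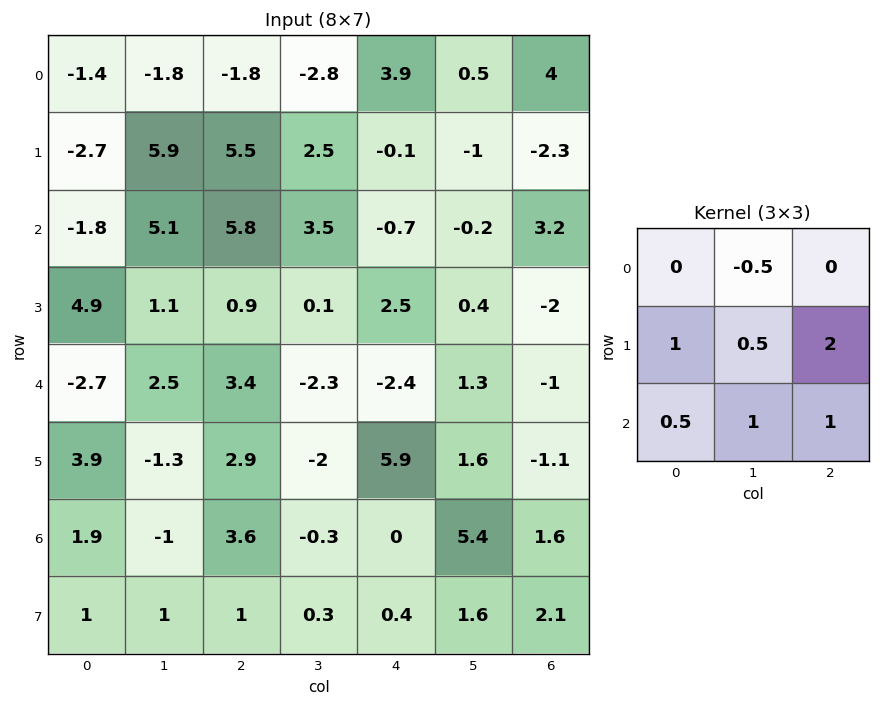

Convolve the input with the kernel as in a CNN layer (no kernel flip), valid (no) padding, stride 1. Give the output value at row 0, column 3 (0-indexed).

-0.65

The receptive field on the input at this output position is [-2.8 3.9 0.5 / 2.5 -0.1 -1 / 3.5 -0.7 -0.2]. Elementwise product with the kernel and sum: 3.9·-0.5 + 2.5·1 + -0.1·0.5 + -1·2 + 3.5·0.5 + -0.7·1 + -0.2·1.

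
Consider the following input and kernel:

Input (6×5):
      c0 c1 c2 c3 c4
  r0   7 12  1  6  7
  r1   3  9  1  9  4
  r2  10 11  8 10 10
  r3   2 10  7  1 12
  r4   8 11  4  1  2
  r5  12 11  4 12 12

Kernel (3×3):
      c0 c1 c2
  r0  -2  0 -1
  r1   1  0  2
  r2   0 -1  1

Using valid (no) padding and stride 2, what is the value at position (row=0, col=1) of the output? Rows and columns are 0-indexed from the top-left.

The receptive field on the input at this output position is [1 6 7 / 1 9 4 / 8 10 10]. Elementwise product with the kernel and sum: 1·-2 + 7·-1 + 1·1 + 4·2 + 10·-1 + 10·1.

0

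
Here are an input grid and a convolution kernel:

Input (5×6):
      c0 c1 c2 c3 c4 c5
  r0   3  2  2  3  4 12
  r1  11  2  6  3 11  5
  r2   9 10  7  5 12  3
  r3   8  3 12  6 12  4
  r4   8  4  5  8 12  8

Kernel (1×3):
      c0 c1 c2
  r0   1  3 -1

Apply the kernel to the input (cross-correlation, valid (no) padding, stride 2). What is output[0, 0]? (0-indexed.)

The receptive field on the input at this output position is [3 2 2]. Elementwise product with the kernel and sum: 3·1 + 2·3 + 2·-1.

7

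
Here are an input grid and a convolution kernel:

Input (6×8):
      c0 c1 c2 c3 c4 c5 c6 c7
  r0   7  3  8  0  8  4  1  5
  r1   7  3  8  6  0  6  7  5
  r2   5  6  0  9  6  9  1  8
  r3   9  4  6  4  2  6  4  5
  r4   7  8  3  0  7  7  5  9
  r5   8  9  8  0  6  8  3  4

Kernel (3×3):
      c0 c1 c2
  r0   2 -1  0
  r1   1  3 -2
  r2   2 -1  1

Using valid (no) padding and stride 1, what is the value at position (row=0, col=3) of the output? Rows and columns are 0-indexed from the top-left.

The receptive field on the input at this output position is [0 8 4 / 6 0 6 / 9 6 9]. Elementwise product with the kernel and sum: 0·2 + 8·-1 + 6·1 + 0·3 + 6·-2 + 9·2 + 6·-1 + 9·1.

7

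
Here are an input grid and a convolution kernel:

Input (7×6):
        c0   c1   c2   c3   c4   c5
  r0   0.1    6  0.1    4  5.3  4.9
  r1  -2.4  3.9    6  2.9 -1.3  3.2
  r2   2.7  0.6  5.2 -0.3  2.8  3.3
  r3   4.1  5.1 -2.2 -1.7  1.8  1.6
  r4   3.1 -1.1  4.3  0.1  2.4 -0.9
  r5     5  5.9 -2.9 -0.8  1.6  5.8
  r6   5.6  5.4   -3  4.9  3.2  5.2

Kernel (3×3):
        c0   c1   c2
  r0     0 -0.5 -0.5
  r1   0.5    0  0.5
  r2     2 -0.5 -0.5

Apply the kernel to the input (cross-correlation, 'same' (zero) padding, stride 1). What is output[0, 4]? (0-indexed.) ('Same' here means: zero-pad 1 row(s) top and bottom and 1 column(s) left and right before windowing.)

9.3

The receptive field on the zero-padded input at this output position is [0 0 0 / 4 5.3 4.9 / 2.9 -1.3 3.2]. Elementwise product with the kernel and sum: 0·-0.5 + 0·-0.5 + 4·0.5 + 4.9·0.5 + 2.9·2 + -1.3·-0.5 + 3.2·-0.5.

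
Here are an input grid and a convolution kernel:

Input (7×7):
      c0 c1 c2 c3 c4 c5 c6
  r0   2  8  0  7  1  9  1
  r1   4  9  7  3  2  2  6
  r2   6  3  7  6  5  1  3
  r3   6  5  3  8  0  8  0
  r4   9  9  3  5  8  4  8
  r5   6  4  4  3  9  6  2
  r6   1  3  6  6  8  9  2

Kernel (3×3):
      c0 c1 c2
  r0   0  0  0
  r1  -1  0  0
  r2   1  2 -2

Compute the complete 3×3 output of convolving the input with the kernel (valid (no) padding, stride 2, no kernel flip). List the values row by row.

-6 2 -1
15 -6 0
-11 -2 13

Output[0,0]: The receptive field on the input at this output position is [2 8 0 / 4 9 7 / 6 3 7]. Elementwise product with the kernel and sum: 4·-1 + 6·1 + 3·2 + 7·-2.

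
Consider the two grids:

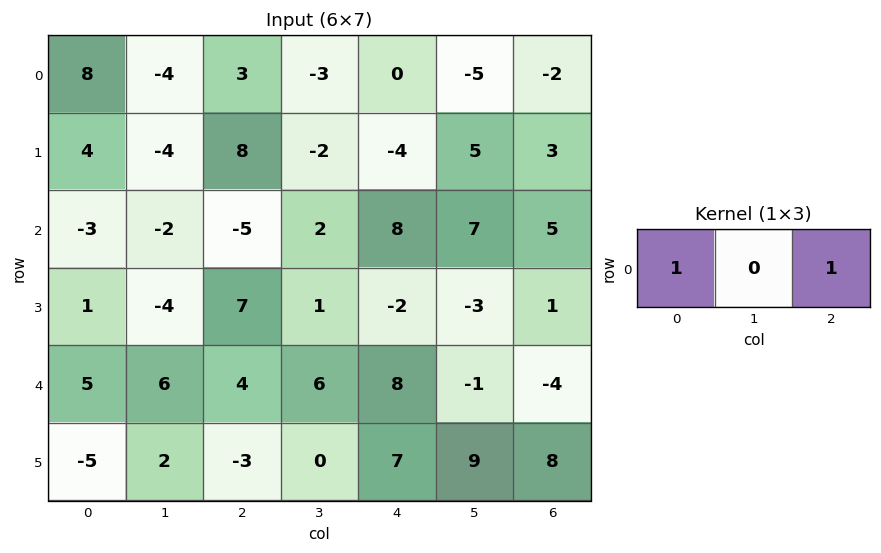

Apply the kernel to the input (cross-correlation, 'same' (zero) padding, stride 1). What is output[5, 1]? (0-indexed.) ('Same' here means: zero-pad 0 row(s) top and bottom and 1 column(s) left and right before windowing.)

The receptive field on the zero-padded input at this output position is [-5 2 -3]. Elementwise product with the kernel and sum: -5·1 + -3·1.

-8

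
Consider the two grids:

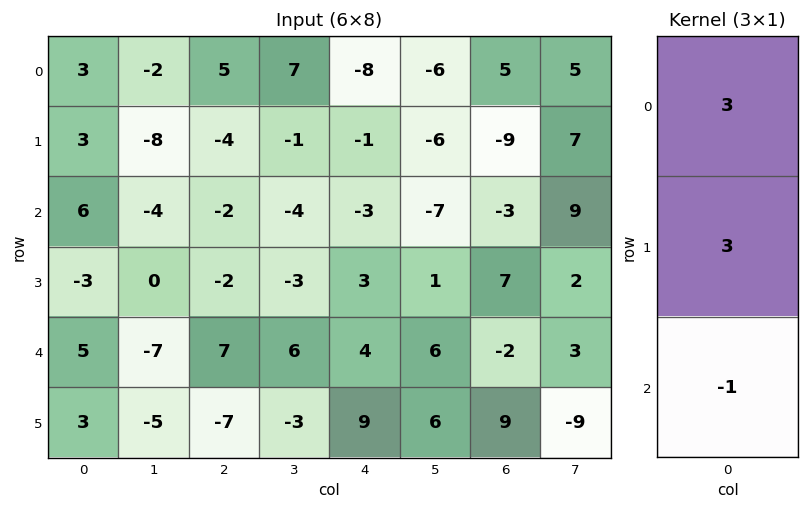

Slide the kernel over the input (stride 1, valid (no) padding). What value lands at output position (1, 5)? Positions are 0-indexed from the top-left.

-40

The receptive field on the input at this output position is [-6 / -7 / 1]. Elementwise product with the kernel and sum: -6·3 + -7·3 + 1·-1.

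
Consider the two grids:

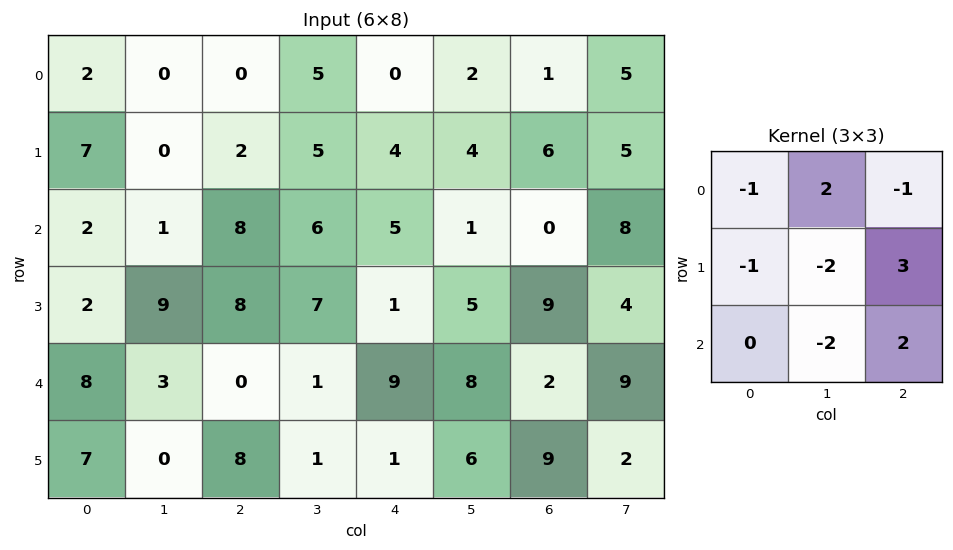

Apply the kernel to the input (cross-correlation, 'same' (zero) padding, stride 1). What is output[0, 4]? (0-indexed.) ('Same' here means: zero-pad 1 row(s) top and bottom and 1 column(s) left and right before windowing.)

1

The receptive field on the zero-padded input at this output position is [0 0 0 / 5 0 2 / 5 4 4]. Elementwise product with the kernel and sum: 0·-1 + 0·2 + 0·-1 + 5·-1 + 0·-2 + 2·3 + 4·-2 + 4·2.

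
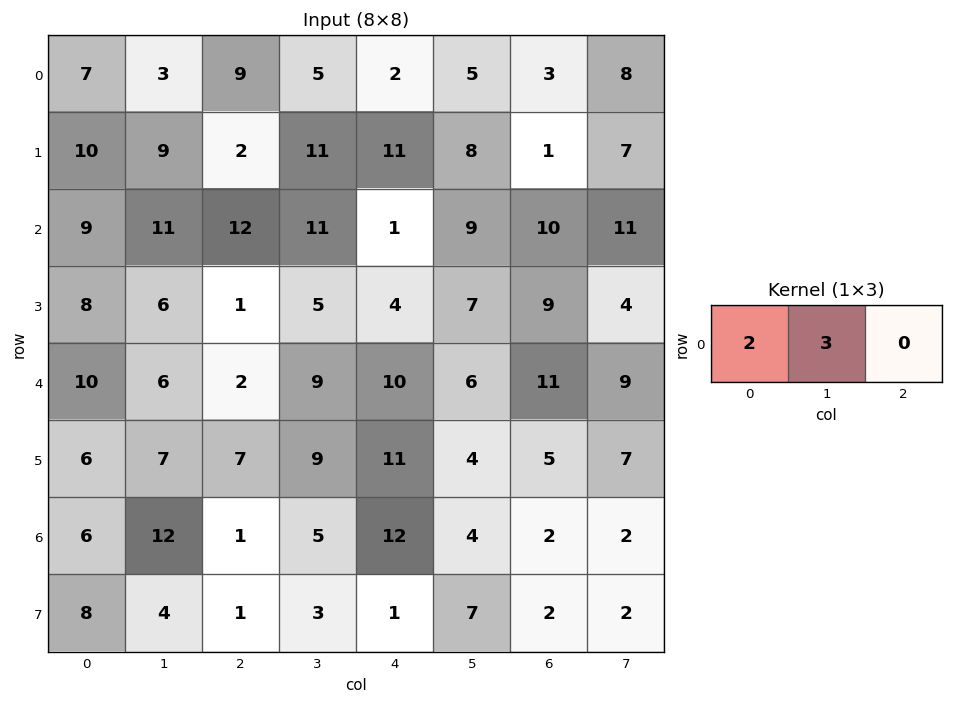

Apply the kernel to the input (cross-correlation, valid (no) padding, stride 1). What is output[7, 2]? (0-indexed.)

11

The receptive field on the input at this output position is [1 3 1]. Elementwise product with the kernel and sum: 1·2 + 3·3.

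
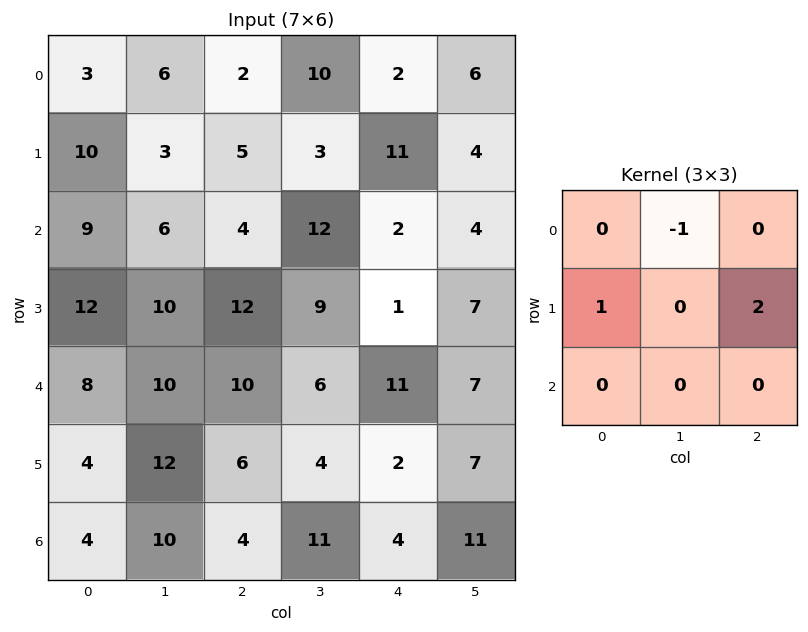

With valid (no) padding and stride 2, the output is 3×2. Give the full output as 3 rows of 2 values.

14 17
30 2
6 4

Output[0,0]: The receptive field on the input at this output position is [3 6 2 / 10 3 5 / 9 6 4]. Elementwise product with the kernel and sum: 6·-1 + 10·1 + 5·2.
Output[0,1]: The receptive field on the input at this output position is [2 10 2 / 5 3 11 / 4 12 2]. Elementwise product with the kernel and sum: 10·-1 + 5·1 + 11·2.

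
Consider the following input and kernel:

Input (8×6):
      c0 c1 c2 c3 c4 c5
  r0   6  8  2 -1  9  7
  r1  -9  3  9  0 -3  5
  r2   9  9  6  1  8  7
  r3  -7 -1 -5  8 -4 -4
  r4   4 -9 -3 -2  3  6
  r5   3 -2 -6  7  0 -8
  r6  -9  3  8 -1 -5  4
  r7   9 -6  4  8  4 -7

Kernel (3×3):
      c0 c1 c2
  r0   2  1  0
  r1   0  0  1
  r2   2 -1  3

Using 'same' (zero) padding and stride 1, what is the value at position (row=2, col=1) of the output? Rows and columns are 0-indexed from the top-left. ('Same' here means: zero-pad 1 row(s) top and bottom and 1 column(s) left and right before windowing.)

-37

The receptive field on the zero-padded input at this output position is [-9 3 9 / 9 9 6 / -7 -1 -5]. Elementwise product with the kernel and sum: -9·2 + 3·1 + 6·1 + -7·2 + -1·-1 + -5·3.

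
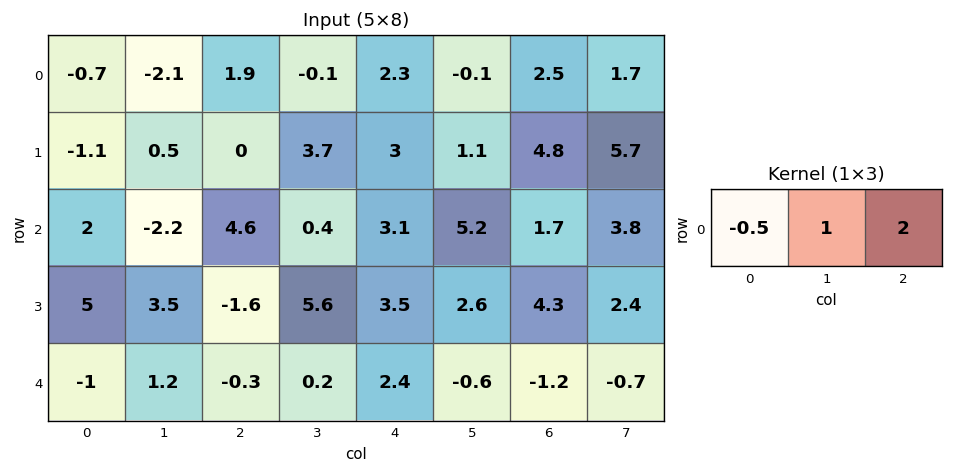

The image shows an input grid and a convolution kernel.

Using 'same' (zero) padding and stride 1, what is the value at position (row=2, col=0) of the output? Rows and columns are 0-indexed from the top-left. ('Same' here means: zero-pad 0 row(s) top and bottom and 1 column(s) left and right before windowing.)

The receptive field on the zero-padded input at this output position is [0 2 -2.2]. Elementwise product with the kernel and sum: 0·-0.5 + 2·1 + -2.2·2.

-2.4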